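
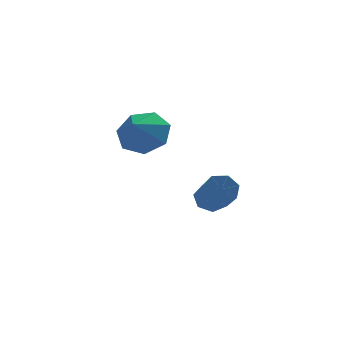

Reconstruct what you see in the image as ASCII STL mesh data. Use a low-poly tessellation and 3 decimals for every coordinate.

solid 
facet normal 0.383 0.706 -0.596
outer loop
vertex -1.255 3.576 -2.265
vertex -2.091 3.734 -2.615
vertex -1.689 4.13 -1.888
endloop
endfacet
facet normal 0.362 -0.313 0.878
outer loop
vertex -1.255 3.576 -2.265
vertex -1.689 4.13 -1.888
vertex -2.509 2.966 -1.965
endloop
endfacet
facet normal 0.383 0.705 -0.596
outer loop
vertex -1.689 4.13 -1.888
vertex -2.091 3.734 -2.615
vertex -2.426 4.386 -2.059
endloop
endfacet
facet normal -0.200 0.076 0.977
outer loop
vertex -1.689 4.13 -1.888
vertex -2.426 4.386 -2.059
vertex -2.509 2.966 -1.965
endloop
endfacet
facet normal 0.383 0.705 -0.597
outer loop
vertex -2.426 4.386 -2.059
vertex -2.091 3.734 -2.615
vertex -2.911 4.151 -2.648
endloop
endfacet
facet normal -0.786 0.086 0.612
outer loop
vertex -2.426 4.386 -2.059
vertex -2.911 4.151 -2.648
vertex -2.509 2.966 -1.965
endloop
endfacet
facet normal 0.383 0.706 -0.596
outer loop
vertex -2.911 4.151 -2.648
vertex -2.091 3.734 -2.615
vertex -2.778 3.603 -3.212
endloop
endfacet
facet normal -0.955 -0.291 0.057
outer loop
vertex -2.911 4.151 -2.648
vertex -2.778 3.603 -3.212
vertex -2.509 2.966 -1.965
endloop
endfacet
facet normal 0.383 0.705 -0.596
outer loop
vertex -2.778 3.603 -3.212
vertex -2.091 3.734 -2.615
vertex -2.129 3.153 -3.327
endloop
endfacet
facet normal -0.581 -0.769 -0.268
outer loop
vertex -2.778 3.603 -3.212
vertex -2.129 3.153 -3.327
vertex -2.509 2.966 -1.965
endloop
endfacet
facet normal 0.384 0.705 -0.596
outer loop
vertex -2.129 3.153 -3.327
vertex -2.091 3.734 -2.615
vertex -1.451 3.141 -2.905
endloop
endfacet
facet normal 0.057 -0.991 -0.120
outer loop
vertex -2.129 3.153 -3.327
vertex -1.451 3.141 -2.905
vertex -2.509 2.966 -1.965
endloop
endfacet
facet normal 0.383 0.705 -0.597
outer loop
vertex -1.451 3.141 -2.905
vertex -2.091 3.734 -2.615
vertex -1.255 3.576 -2.265
endloop
endfacet
facet normal 0.477 -0.788 0.390
outer loop
vertex -1.451 3.141 -2.905
vertex -1.255 3.576 -2.265
vertex -2.509 2.966 -1.965
endloop
endfacet
facet normal -0.033 0.846 -0.533
outer loop
vertex 0.258 1.141 -4.375
vertex -0.3 1.062 -4.466
vertex -0.045 1.341 -4.039
endloop
endfacet
facet normal 0.790 0.350 0.504
outer loop
vertex 0.258 1.141 -4.375
vertex -0.045 1.341 -4.039
vertex 0.317 -0.363 -3.424
endloop
endfacet
facet normal 0.790 0.350 0.503
outer loop
vertex 0.317 -0.363 -3.424
vertex -0.045 1.341 -4.039
vertex 0.014 -0.162 -3.088
endloop
endfacet
facet normal 0.033 -0.844 0.535
outer loop
vertex 0.317 -0.363 -3.424
vertex 0.014 -0.162 -3.088
vertex -0.24 -0.442 -3.514
endloop
endfacet
facet normal -0.033 0.846 -0.533
outer loop
vertex -0.045 1.341 -4.039
vertex -0.3 1.062 -4.466
vertex -0.539 1.331 -4.024
endloop
endfacet
facet normal 0.015 0.535 0.845
outer loop
vertex -0.045 1.341 -4.039
vertex -0.539 1.331 -4.024
vertex 0.014 -0.162 -3.088
endloop
endfacet
facet normal 0.015 0.535 0.845
outer loop
vertex 0.014 -0.162 -3.088
vertex -0.539 1.331 -4.024
vertex -0.48 -0.172 -3.073
endloop
endfacet
facet normal 0.033 -0.844 0.535
outer loop
vertex 0.014 -0.162 -3.088
vertex -0.48 -0.172 -3.073
vertex -0.24 -0.442 -3.514
endloop
endfacet
facet normal -0.034 0.846 -0.533
outer loop
vertex -0.539 1.331 -4.024
vertex -0.3 1.062 -4.466
vertex -0.853 1.118 -4.342
endloop
endfacet
facet normal -0.772 0.318 0.550
outer loop
vertex -0.539 1.331 -4.024
vertex -0.853 1.118 -4.342
vertex -0.48 -0.172 -3.073
endloop
endfacet
facet normal -0.772 0.318 0.550
outer loop
vertex -0.48 -0.172 -3.073
vertex -0.853 1.118 -4.342
vertex -0.794 -0.385 -3.39
endloop
endfacet
facet normal 0.033 -0.844 0.535
outer loop
vertex -0.48 -0.172 -3.073
vertex -0.794 -0.385 -3.39
vertex -0.24 -0.442 -3.514
endloop
endfacet
facet normal -0.034 0.845 -0.534
outer loop
vertex -0.853 1.118 -4.342
vertex -0.3 1.062 -4.466
vertex -0.75 0.863 -4.752
endloop
endfacet
facet normal -0.977 -0.139 -0.159
outer loop
vertex -0.853 1.118 -4.342
vertex -0.75 0.863 -4.752
vertex -0.794 -0.385 -3.39
endloop
endfacet
facet normal -0.978 -0.139 -0.159
outer loop
vertex -0.794 -0.385 -3.39
vertex -0.75 0.863 -4.752
vertex -0.691 -0.641 -3.801
endloop
endfacet
facet normal 0.033 -0.845 0.534
outer loop
vertex -0.794 -0.385 -3.39
vertex -0.691 -0.641 -3.801
vertex -0.24 -0.442 -3.514
endloop
endfacet
facet normal -0.033 0.844 -0.535
outer loop
vertex -0.75 0.863 -4.752
vertex -0.3 1.062 -4.466
vertex -0.308 0.757 -4.947
endloop
endfacet
facet normal -0.448 -0.490 -0.748
outer loop
vertex -0.75 0.863 -4.752
vertex -0.308 0.757 -4.947
vertex -0.691 -0.641 -3.801
endloop
endfacet
facet normal -0.448 -0.490 -0.748
outer loop
vertex -0.691 -0.641 -3.801
vertex -0.308 0.757 -4.947
vertex -0.249 -0.747 -3.996
endloop
endfacet
facet normal 0.033 -0.845 0.534
outer loop
vertex -0.691 -0.641 -3.801
vertex -0.249 -0.747 -3.996
vertex -0.24 -0.442 -3.514
endloop
endfacet
facet normal -0.033 0.844 -0.535
outer loop
vertex -0.308 0.757 -4.947
vertex -0.3 1.062 -4.466
vertex 0.14 0.881 -4.779
endloop
endfacet
facet normal 0.421 -0.473 -0.774
outer loop
vertex -0.308 0.757 -4.947
vertex 0.14 0.881 -4.779
vertex -0.249 -0.747 -3.996
endloop
endfacet
facet normal 0.420 -0.473 -0.774
outer loop
vertex -0.249 -0.747 -3.996
vertex 0.14 0.881 -4.779
vertex 0.2 -0.623 -3.828
endloop
endfacet
facet normal 0.034 -0.845 0.534
outer loop
vertex -0.249 -0.747 -3.996
vertex 0.2 -0.623 -3.828
vertex -0.24 -0.442 -3.514
endloop
endfacet
facet normal -0.032 0.845 -0.534
outer loop
vertex 0.14 0.881 -4.779
vertex -0.3 1.062 -4.466
vertex 0.258 1.141 -4.375
endloop
endfacet
facet normal 0.971 -0.100 -0.219
outer loop
vertex 0.14 0.881 -4.779
vertex 0.258 1.141 -4.375
vertex 0.2 -0.623 -3.828
endloop
endfacet
facet normal 0.971 -0.099 -0.217
outer loop
vertex 0.2 -0.623 -3.828
vertex 0.258 1.141 -4.375
vertex 0.317 -0.363 -3.424
endloop
endfacet
facet normal 0.034 -0.845 0.534
outer loop
vertex 0.2 -0.623 -3.828
vertex 0.317 -0.363 -3.424
vertex -0.24 -0.442 -3.514
endloop
endfacet

endsolid


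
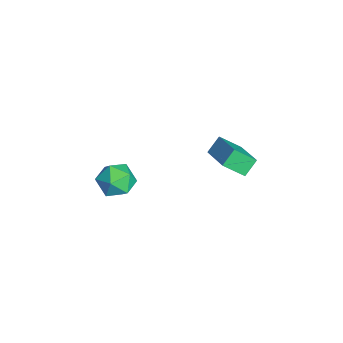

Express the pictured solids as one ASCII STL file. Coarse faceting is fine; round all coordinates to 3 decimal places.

solid 
facet normal -0.239 0.384 0.892
outer loop
vertex -1.13 -2.906 0.951
vertex -0.649 -3.689 1.417
vertex -0.13 -2.829 1.186
endloop
endfacet
facet normal -0.165 0.899 0.405
outer loop
vertex -1.13 -2.906 0.951
vertex -0.13 -2.829 1.186
vertex -0.474 -2.483 0.279
endloop
endfacet
facet normal -0.625 0.771 -0.125
outer loop
vertex -1.13 -2.906 0.951
vertex -0.474 -2.483 0.279
vertex -1.205 -3.129 -0.052
endloop
endfacet
facet normal -0.984 0.175 0.035
outer loop
vertex -1.13 -2.906 0.951
vertex -1.205 -3.129 -0.052
vertex -1.313 -3.875 0.651
endloop
endfacet
facet normal -0.746 -0.064 0.663
outer loop
vertex -1.13 -2.906 0.951
vertex -1.313 -3.875 0.651
vertex -0.649 -3.689 1.417
endloop
endfacet
facet normal 0.496 0.857 0.139
outer loop
vertex -0.474 -2.483 0.279
vertex -0.13 -2.829 1.186
vertex 0.413 -3.005 0.329
endloop
endfacet
facet normal 0.375 0.022 0.927
outer loop
vertex -0.13 -2.829 1.186
vertex -0.649 -3.689 1.417
vertex 0.305 -3.751 1.032
endloop
endfacet
facet normal -0.445 -0.702 0.556
outer loop
vertex -0.649 -3.689 1.417
vertex -1.313 -3.875 0.651
vertex -0.426 -4.397 0.701
endloop
endfacet
facet normal -0.830 -0.314 -0.461
outer loop
vertex -1.313 -3.875 0.651
vertex -1.205 -3.129 -0.052
vertex -0.77 -4.051 -0.206
endloop
endfacet
facet normal -0.248 0.649 -0.719
outer loop
vertex -1.205 -3.129 -0.052
vertex -0.474 -2.483 0.279
vertex -0.251 -3.191 -0.437
endloop
endfacet
facet normal 0.984 -0.175 -0.035
outer loop
vertex 0.23 -3.974 0.029
vertex 0.413 -3.005 0.329
vertex 0.305 -3.751 1.032
endloop
endfacet
facet normal 0.625 -0.771 0.125
outer loop
vertex 0.23 -3.974 0.029
vertex 0.305 -3.751 1.032
vertex -0.426 -4.397 0.701
endloop
endfacet
facet normal 0.165 -0.899 -0.405
outer loop
vertex 0.23 -3.974 0.029
vertex -0.426 -4.397 0.701
vertex -0.77 -4.051 -0.206
endloop
endfacet
facet normal 0.239 -0.384 -0.892
outer loop
vertex 0.23 -3.974 0.029
vertex -0.77 -4.051 -0.206
vertex -0.251 -3.191 -0.437
endloop
endfacet
facet normal 0.746 0.064 -0.663
outer loop
vertex 0.23 -3.974 0.029
vertex -0.251 -3.191 -0.437
vertex 0.413 -3.005 0.329
endloop
endfacet
facet normal 0.830 0.314 0.461
outer loop
vertex 0.305 -3.751 1.032
vertex 0.413 -3.005 0.329
vertex -0.13 -2.829 1.186
endloop
endfacet
facet normal 0.248 -0.649 0.719
outer loop
vertex -0.426 -4.397 0.701
vertex 0.305 -3.751 1.032
vertex -0.649 -3.689 1.417
endloop
endfacet
facet normal -0.496 -0.857 -0.139
outer loop
vertex -0.77 -4.051 -0.206
vertex -0.426 -4.397 0.701
vertex -1.313 -3.875 0.651
endloop
endfacet
facet normal -0.375 -0.022 -0.927
outer loop
vertex -0.251 -3.191 -0.437
vertex -0.77 -4.051 -0.206
vertex -1.205 -3.129 -0.052
endloop
endfacet
facet normal 0.445 0.702 -0.556
outer loop
vertex 0.413 -3.005 0.329
vertex -0.251 -3.191 -0.437
vertex -0.474 -2.483 0.279
endloop
endfacet
facet normal -0.434 0.590 0.680
outer loop
vertex -4.79 1.925 -1.21
vertex -2.872 2.366 -0.368
vertex -4.664 2.994 -2.057
endloop
endfacet
facet normal -0.896 -0.206 -0.393
outer loop
vertex -4.208 2.374 -2.772
vertex -4.79 1.925 -1.21
vertex -4.664 2.994 -2.057
endloop
endfacet
facet normal -0.434 0.591 0.680
outer loop
vertex -4.664 2.994 -2.057
vertex -2.872 2.366 -0.368
vertex -2.746 3.435 -1.216
endloop
endfacet
facet normal 0.092 0.781 -0.618
outer loop
vertex -2.746 3.435 -1.216
vertex -4.208 2.374 -2.772
vertex -4.664 2.994 -2.057
endloop
endfacet
facet normal -0.092 -0.781 0.618
outer loop
vertex -4.79 1.925 -1.21
vertex -2.416 1.746 -1.083
vertex -2.872 2.366 -0.368
endloop
endfacet
facet normal -0.896 -0.206 -0.393
outer loop
vertex -4.334 1.305 -1.924
vertex -4.79 1.925 -1.21
vertex -4.208 2.374 -2.772
endloop
endfacet
facet normal -0.092 -0.780 0.619
outer loop
vertex -4.334 1.305 -1.924
vertex -2.416 1.746 -1.083
vertex -4.79 1.925 -1.21
endloop
endfacet
facet normal 0.896 0.206 0.393
outer loop
vertex -2.872 2.366 -0.368
vertex -2.416 1.746 -1.083
vertex -2.746 3.435 -1.216
endloop
endfacet
facet normal 0.092 0.780 -0.619
outer loop
vertex -2.29 2.815 -1.93
vertex -4.208 2.374 -2.772
vertex -2.746 3.435 -1.216
endloop
endfacet
facet normal 0.896 0.206 0.393
outer loop
vertex -2.746 3.435 -1.216
vertex -2.416 1.746 -1.083
vertex -2.29 2.815 -1.93
endloop
endfacet
facet normal 0.434 -0.591 -0.680
outer loop
vertex -2.29 2.815 -1.93
vertex -4.334 1.305 -1.924
vertex -4.208 2.374 -2.772
endloop
endfacet
facet normal 0.434 -0.590 -0.680
outer loop
vertex -2.416 1.746 -1.083
vertex -4.334 1.305 -1.924
vertex -2.29 2.815 -1.93
endloop
endfacet

endsolid


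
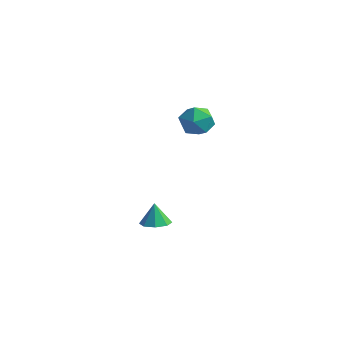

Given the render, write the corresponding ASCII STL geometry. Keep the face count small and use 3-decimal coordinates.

solid 
facet normal 0.168 -0.105 -0.980
outer loop
vertex 2.303 -0.535 -4.337
vertex 1.357 -0.529 -4.5
vertex 2.042 0.142 -4.454
endloop
endfacet
facet normal 0.708 0.376 0.598
outer loop
vertex 2.303 -0.535 -4.337
vertex 2.042 0.142 -4.454
vertex 1.103 -0.371 -3.02
endloop
endfacet
facet normal 0.168 -0.105 -0.980
outer loop
vertex 2.042 0.142 -4.454
vertex 1.357 -0.529 -4.5
vertex 1.38 0.426 -4.598
endloop
endfacet
facet normal 0.259 0.843 0.471
outer loop
vertex 2.042 0.142 -4.454
vertex 1.38 0.426 -4.598
vertex 1.103 -0.371 -3.02
endloop
endfacet
facet normal 0.169 -0.105 -0.980
outer loop
vertex 1.38 0.426 -4.598
vertex 1.357 -0.529 -4.5
vertex 0.704 0.15 -4.685
endloop
endfacet
facet normal -0.392 0.847 0.359
outer loop
vertex 1.38 0.426 -4.598
vertex 0.704 0.15 -4.685
vertex 1.103 -0.371 -3.02
endloop
endfacet
facet normal 0.168 -0.105 -0.980
outer loop
vertex 0.704 0.15 -4.685
vertex 1.357 -0.529 -4.5
vertex 0.411 -0.523 -4.663
endloop
endfacet
facet normal -0.862 0.386 0.327
outer loop
vertex 0.704 0.15 -4.685
vertex 0.411 -0.523 -4.663
vertex 1.103 -0.371 -3.02
endloop
endfacet
facet normal 0.168 -0.105 -0.980
outer loop
vertex 0.411 -0.523 -4.663
vertex 1.357 -0.529 -4.5
vertex 0.672 -1.2 -4.546
endloop
endfacet
facet normal -0.878 -0.270 0.395
outer loop
vertex 0.411 -0.523 -4.663
vertex 0.672 -1.2 -4.546
vertex 1.103 -0.371 -3.02
endloop
endfacet
facet normal 0.168 -0.104 -0.980
outer loop
vertex 0.672 -1.2 -4.546
vertex 1.357 -0.529 -4.5
vertex 1.335 -1.484 -4.402
endloop
endfacet
facet normal -0.429 -0.737 0.522
outer loop
vertex 0.672 -1.2 -4.546
vertex 1.335 -1.484 -4.402
vertex 1.103 -0.371 -3.02
endloop
endfacet
facet normal 0.169 -0.104 -0.980
outer loop
vertex 1.335 -1.484 -4.402
vertex 1.357 -0.529 -4.5
vertex 2.01 -1.208 -4.315
endloop
endfacet
facet normal 0.221 -0.741 0.634
outer loop
vertex 1.335 -1.484 -4.402
vertex 2.01 -1.208 -4.315
vertex 1.103 -0.371 -3.02
endloop
endfacet
facet normal 0.168 -0.105 -0.980
outer loop
vertex 2.01 -1.208 -4.315
vertex 1.357 -0.529 -4.5
vertex 2.303 -0.535 -4.337
endloop
endfacet
facet normal 0.692 -0.280 0.665
outer loop
vertex 2.01 -1.208 -4.315
vertex 2.303 -0.535 -4.337
vertex 1.103 -0.371 -3.02
endloop
endfacet
facet normal -0.391 0.383 0.837
outer loop
vertex 2.883 2.196 4.462
vertex 1.928 1.501 4.334
vertex 2.867 1.113 4.95
endloop
endfacet
facet normal 0.322 0.385 0.865
outer loop
vertex 2.883 2.196 4.462
vertex 2.867 1.113 4.95
vertex 3.849 1.507 4.409
endloop
endfacet
facet normal 0.563 0.766 0.311
outer loop
vertex 2.883 2.196 4.462
vertex 3.849 1.507 4.409
vertex 3.516 2.138 3.459
endloop
endfacet
facet normal -0.000 0.998 -0.058
outer loop
vertex 2.883 2.196 4.462
vertex 3.516 2.138 3.459
vertex 2.329 2.135 3.413
endloop
endfacet
facet normal -0.590 0.762 0.267
outer loop
vertex 2.883 2.196 4.462
vertex 2.329 2.135 3.413
vertex 1.928 1.501 4.334
endloop
endfacet
facet normal 0.548 -0.288 0.785
outer loop
vertex 3.849 1.507 4.409
vertex 2.867 1.113 4.95
vertex 3.491 0.385 4.247
endloop
endfacet
facet normal -0.606 -0.292 0.740
outer loop
vertex 2.867 1.113 4.95
vertex 1.928 1.501 4.334
vertex 2.304 0.382 4.201
endloop
endfacet
facet normal -0.929 0.323 -0.182
outer loop
vertex 1.928 1.501 4.334
vertex 2.329 2.135 3.413
vertex 1.971 1.013 3.251
endloop
endfacet
facet normal 0.026 0.706 -0.708
outer loop
vertex 2.329 2.135 3.413
vertex 3.516 2.138 3.459
vertex 2.953 1.407 2.71
endloop
endfacet
facet normal 0.938 0.328 -0.111
outer loop
vertex 3.516 2.138 3.459
vertex 3.849 1.507 4.409
vertex 3.892 1.019 3.326
endloop
endfacet
facet normal 0.000 -0.998 0.058
outer loop
vertex 2.937 0.324 3.198
vertex 3.491 0.385 4.247
vertex 2.304 0.382 4.201
endloop
endfacet
facet normal -0.563 -0.766 -0.311
outer loop
vertex 2.937 0.324 3.198
vertex 2.304 0.382 4.201
vertex 1.971 1.013 3.251
endloop
endfacet
facet normal -0.322 -0.385 -0.865
outer loop
vertex 2.937 0.324 3.198
vertex 1.971 1.013 3.251
vertex 2.953 1.407 2.71
endloop
endfacet
facet normal 0.391 -0.383 -0.837
outer loop
vertex 2.937 0.324 3.198
vertex 2.953 1.407 2.71
vertex 3.892 1.019 3.326
endloop
endfacet
facet normal 0.590 -0.762 -0.267
outer loop
vertex 2.937 0.324 3.198
vertex 3.892 1.019 3.326
vertex 3.491 0.385 4.247
endloop
endfacet
facet normal -0.026 -0.706 0.708
outer loop
vertex 2.304 0.382 4.201
vertex 3.491 0.385 4.247
vertex 2.867 1.113 4.95
endloop
endfacet
facet normal -0.938 -0.328 0.111
outer loop
vertex 1.971 1.013 3.251
vertex 2.304 0.382 4.201
vertex 1.928 1.501 4.334
endloop
endfacet
facet normal -0.548 0.288 -0.785
outer loop
vertex 2.953 1.407 2.71
vertex 1.971 1.013 3.251
vertex 2.329 2.135 3.413
endloop
endfacet
facet normal 0.606 0.292 -0.740
outer loop
vertex 3.892 1.019 3.326
vertex 2.953 1.407 2.71
vertex 3.516 2.138 3.459
endloop
endfacet
facet normal 0.929 -0.323 0.182
outer loop
vertex 3.491 0.385 4.247
vertex 3.892 1.019 3.326
vertex 3.849 1.507 4.409
endloop
endfacet

endsolid


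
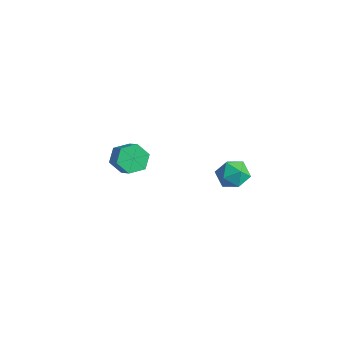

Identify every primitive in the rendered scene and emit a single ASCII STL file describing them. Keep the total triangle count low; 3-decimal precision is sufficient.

solid 
facet normal -0.752 0.225 -0.620
outer loop
vertex -1.924 1.986 -3.857
vertex -2.202 2.45 -3.352
vertex -1.716 2.696 -3.852
endloop
endfacet
facet normal 0.597 -0.169 -0.784
outer loop
vertex -1.924 1.986 -3.857
vertex -1.716 2.696 -3.852
vertex -1.119 1.747 -3.193
endloop
endfacet
facet normal 0.597 -0.169 -0.784
outer loop
vertex -1.119 1.747 -3.193
vertex -1.716 2.696 -3.852
vertex -0.912 2.457 -3.189
endloop
endfacet
facet normal 0.752 -0.223 0.620
outer loop
vertex -1.119 1.747 -3.193
vertex -0.912 2.457 -3.189
vertex -1.398 2.21 -2.688
endloop
endfacet
facet normal -0.752 0.223 -0.621
outer loop
vertex -1.716 2.696 -3.852
vertex -2.202 2.45 -3.352
vertex -1.995 3.16 -3.347
endloop
endfacet
facet normal 0.541 0.747 -0.387
outer loop
vertex -1.716 2.696 -3.852
vertex -1.995 3.16 -3.347
vertex -0.912 2.457 -3.189
endloop
endfacet
facet normal 0.541 0.746 -0.388
outer loop
vertex -0.912 2.457 -3.189
vertex -1.995 3.16 -3.347
vertex -1.19 2.921 -2.684
endloop
endfacet
facet normal 0.752 -0.224 0.620
outer loop
vertex -0.912 2.457 -3.189
vertex -1.19 2.921 -2.684
vertex -1.398 2.21 -2.688
endloop
endfacet
facet normal -0.752 0.224 -0.620
outer loop
vertex -1.995 3.16 -3.347
vertex -2.202 2.45 -3.352
vertex -2.481 2.913 -2.847
endloop
endfacet
facet normal -0.056 0.916 0.398
outer loop
vertex -1.995 3.16 -3.347
vertex -2.481 2.913 -2.847
vertex -1.19 2.921 -2.684
endloop
endfacet
facet normal -0.056 0.916 0.397
outer loop
vertex -1.19 2.921 -2.684
vertex -2.481 2.913 -2.847
vertex -1.676 2.674 -2.183
endloop
endfacet
facet normal 0.752 -0.224 0.620
outer loop
vertex -1.19 2.921 -2.684
vertex -1.676 2.674 -2.183
vertex -1.398 2.21 -2.688
endloop
endfacet
facet normal -0.752 0.223 -0.620
outer loop
vertex -2.481 2.913 -2.847
vertex -2.202 2.45 -3.352
vertex -2.688 2.203 -2.851
endloop
endfacet
facet normal -0.597 0.170 0.784
outer loop
vertex -2.481 2.913 -2.847
vertex -2.688 2.203 -2.851
vertex -1.676 2.674 -2.183
endloop
endfacet
facet normal -0.597 0.169 0.784
outer loop
vertex -1.676 2.674 -2.183
vertex -2.688 2.203 -2.851
vertex -1.884 1.964 -2.188
endloop
endfacet
facet normal 0.752 -0.225 0.620
outer loop
vertex -1.676 2.674 -2.183
vertex -1.884 1.964 -2.188
vertex -1.398 2.21 -2.688
endloop
endfacet
facet normal -0.752 0.224 -0.620
outer loop
vertex -2.688 2.203 -2.851
vertex -2.202 2.45 -3.352
vertex -2.41 1.739 -3.356
endloop
endfacet
facet normal -0.541 -0.746 0.388
outer loop
vertex -2.688 2.203 -2.851
vertex -2.41 1.739 -3.356
vertex -1.884 1.964 -2.188
endloop
endfacet
facet normal -0.541 -0.747 0.387
outer loop
vertex -1.884 1.964 -2.188
vertex -2.41 1.739 -3.356
vertex -1.605 1.5 -2.693
endloop
endfacet
facet normal 0.752 -0.223 0.621
outer loop
vertex -1.884 1.964 -2.188
vertex -1.605 1.5 -2.693
vertex -1.398 2.21 -2.688
endloop
endfacet
facet normal -0.752 0.224 -0.620
outer loop
vertex -2.41 1.739 -3.356
vertex -2.202 2.45 -3.352
vertex -1.924 1.986 -3.857
endloop
endfacet
facet normal 0.056 -0.916 -0.398
outer loop
vertex -2.41 1.739 -3.356
vertex -1.924 1.986 -3.857
vertex -1.605 1.5 -2.693
endloop
endfacet
facet normal 0.056 -0.916 -0.398
outer loop
vertex -1.605 1.5 -2.693
vertex -1.924 1.986 -3.857
vertex -1.119 1.747 -3.193
endloop
endfacet
facet normal 0.752 -0.224 0.620
outer loop
vertex -1.605 1.5 -2.693
vertex -1.119 1.747 -3.193
vertex -1.398 2.21 -2.688
endloop
endfacet
facet normal 0.151 0.221 0.963
outer loop
vertex 3.47 3.837 -0.462
vertex 3.233 3.145 -0.266
vertex 3.966 3.268 -0.409
endloop
endfacet
facet normal 0.606 0.579 0.546
outer loop
vertex 3.47 3.837 -0.462
vertex 3.966 3.268 -0.409
vertex 4.014 3.759 -0.983
endloop
endfacet
facet normal 0.223 0.971 0.088
outer loop
vertex 3.47 3.837 -0.462
vertex 4.014 3.759 -0.983
vertex 3.31 3.94 -1.195
endloop
endfacet
facet normal -0.467 0.856 0.222
outer loop
vertex 3.47 3.837 -0.462
vertex 3.31 3.94 -1.195
vertex 2.827 3.561 -0.751
endloop
endfacet
facet normal -0.512 0.392 0.765
outer loop
vertex 3.47 3.837 -0.462
vertex 2.827 3.561 -0.751
vertex 3.233 3.145 -0.266
endloop
endfacet
facet normal 0.980 0.102 0.169
outer loop
vertex 4.014 3.759 -0.983
vertex 3.966 3.268 -0.409
vertex 4.113 3.019 -1.109
endloop
endfacet
facet normal 0.245 -0.475 0.845
outer loop
vertex 3.966 3.268 -0.409
vertex 3.233 3.145 -0.266
vertex 3.63 2.64 -0.665
endloop
endfacet
facet normal -0.829 -0.200 0.522
outer loop
vertex 3.233 3.145 -0.266
vertex 2.827 3.561 -0.751
vertex 2.926 2.821 -0.877
endloop
endfacet
facet normal -0.757 0.549 -0.354
outer loop
vertex 2.827 3.561 -0.751
vertex 3.31 3.94 -1.195
vertex 2.974 3.312 -1.451
endloop
endfacet
facet normal 0.362 0.736 -0.572
outer loop
vertex 3.31 3.94 -1.195
vertex 4.014 3.759 -0.983
vertex 3.707 3.435 -1.594
endloop
endfacet
facet normal 0.467 -0.856 -0.222
outer loop
vertex 3.47 2.743 -1.398
vertex 4.113 3.019 -1.109
vertex 3.63 2.64 -0.665
endloop
endfacet
facet normal -0.223 -0.971 -0.088
outer loop
vertex 3.47 2.743 -1.398
vertex 3.63 2.64 -0.665
vertex 2.926 2.821 -0.877
endloop
endfacet
facet normal -0.606 -0.579 -0.546
outer loop
vertex 3.47 2.743 -1.398
vertex 2.926 2.821 -0.877
vertex 2.974 3.312 -1.451
endloop
endfacet
facet normal -0.151 -0.221 -0.963
outer loop
vertex 3.47 2.743 -1.398
vertex 2.974 3.312 -1.451
vertex 3.707 3.435 -1.594
endloop
endfacet
facet normal 0.512 -0.392 -0.765
outer loop
vertex 3.47 2.743 -1.398
vertex 3.707 3.435 -1.594
vertex 4.113 3.019 -1.109
endloop
endfacet
facet normal 0.757 -0.549 0.354
outer loop
vertex 3.63 2.64 -0.665
vertex 4.113 3.019 -1.109
vertex 3.966 3.268 -0.409
endloop
endfacet
facet normal -0.362 -0.736 0.572
outer loop
vertex 2.926 2.821 -0.877
vertex 3.63 2.64 -0.665
vertex 3.233 3.145 -0.266
endloop
endfacet
facet normal -0.980 -0.102 -0.169
outer loop
vertex 2.974 3.312 -1.451
vertex 2.926 2.821 -0.877
vertex 2.827 3.561 -0.751
endloop
endfacet
facet normal -0.245 0.475 -0.845
outer loop
vertex 3.707 3.435 -1.594
vertex 2.974 3.312 -1.451
vertex 3.31 3.94 -1.195
endloop
endfacet
facet normal 0.829 0.200 -0.522
outer loop
vertex 4.113 3.019 -1.109
vertex 3.707 3.435 -1.594
vertex 4.014 3.759 -0.983
endloop
endfacet

endsolid


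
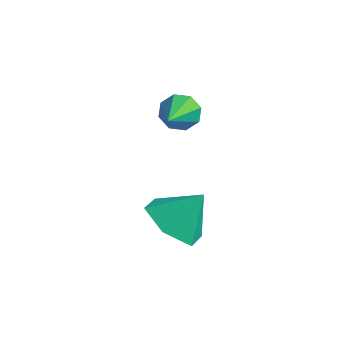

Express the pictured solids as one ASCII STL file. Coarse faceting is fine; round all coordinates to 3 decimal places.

solid 
facet normal -0.403 -0.513 -0.757
outer loop
vertex 3.425 -3.515 -0.918
vertex 2.838 -3.961 -0.303
vertex 2.566 -3.138 -0.716
endloop
endfacet
facet normal 0.381 0.920 -0.095
outer loop
vertex 3.425 -3.515 -0.918
vertex 2.566 -3.138 -0.716
vertex 3.342 -3.319 0.643
endloop
endfacet
facet normal -0.403 -0.513 -0.758
outer loop
vertex 2.566 -3.138 -0.716
vertex 2.838 -3.961 -0.303
vertex 1.979 -3.584 -0.102
endloop
endfacet
facet normal -0.344 0.885 0.314
outer loop
vertex 2.566 -3.138 -0.716
vertex 1.979 -3.584 -0.102
vertex 3.342 -3.319 0.643
endloop
endfacet
facet normal -0.403 -0.514 -0.757
outer loop
vertex 1.979 -3.584 -0.102
vertex 2.838 -3.961 -0.303
vertex 2.251 -4.406 0.311
endloop
endfacet
facet normal -0.501 0.250 0.828
outer loop
vertex 1.979 -3.584 -0.102
vertex 2.251 -4.406 0.311
vertex 3.342 -3.319 0.643
endloop
endfacet
facet normal -0.404 -0.513 -0.758
outer loop
vertex 2.251 -4.406 0.311
vertex 2.838 -3.961 -0.303
vertex 3.11 -4.784 0.109
endloop
endfacet
facet normal 0.065 -0.351 0.934
outer loop
vertex 2.251 -4.406 0.311
vertex 3.11 -4.784 0.109
vertex 3.342 -3.319 0.643
endloop
endfacet
facet normal -0.403 -0.513 -0.758
outer loop
vertex 3.11 -4.784 0.109
vertex 2.838 -3.961 -0.303
vertex 3.697 -4.338 -0.505
endloop
endfacet
facet normal 0.790 -0.317 0.525
outer loop
vertex 3.11 -4.784 0.109
vertex 3.697 -4.338 -0.505
vertex 3.342 -3.319 0.643
endloop
endfacet
facet normal -0.403 -0.513 -0.757
outer loop
vertex 3.697 -4.338 -0.505
vertex 2.838 -3.961 -0.303
vertex 3.425 -3.515 -0.918
endloop
endfacet
facet normal 0.948 0.318 0.010
outer loop
vertex 3.697 -4.338 -0.505
vertex 3.425 -3.515 -0.918
vertex 3.342 -3.319 0.643
endloop
endfacet
facet normal -0.353 0.771 -0.530
outer loop
vertex 1.192 -0.403 1.027
vertex 0.725 -0.748 0.836
vertex 0.822 -0.377 1.311
endloop
endfacet
facet normal 0.578 0.389 0.717
outer loop
vertex 1.192 -0.403 1.027
vertex 0.822 -0.377 1.311
vertex 1.395 -2.212 1.844
endloop
endfacet
facet normal -0.350 0.772 -0.531
outer loop
vertex 0.822 -0.377 1.311
vertex 0.725 -0.748 0.836
vertex 0.396 -0.567 1.316
endloop
endfacet
facet normal -0.100 0.249 0.963
outer loop
vertex 0.822 -0.377 1.311
vertex 0.396 -0.567 1.316
vertex 1.395 -2.212 1.844
endloop
endfacet
facet normal -0.353 0.770 -0.532
outer loop
vertex 0.396 -0.567 1.316
vertex 0.725 -0.748 0.836
vertex 0.163 -0.864 1.041
endloop
endfacet
facet normal -0.658 -0.164 0.735
outer loop
vertex 0.396 -0.567 1.316
vertex 0.163 -0.864 1.041
vertex 1.395 -2.212 1.844
endloop
endfacet
facet normal -0.352 0.772 -0.530
outer loop
vertex 0.163 -0.864 1.041
vertex 0.725 -0.748 0.836
vertex 0.259 -1.092 0.645
endloop
endfacet
facet normal -0.775 -0.611 0.164
outer loop
vertex 0.163 -0.864 1.041
vertex 0.259 -1.092 0.645
vertex 1.395 -2.212 1.844
endloop
endfacet
facet normal -0.352 0.771 -0.530
outer loop
vertex 0.259 -1.092 0.645
vertex 0.725 -0.748 0.836
vertex 0.629 -1.118 0.361
endloop
endfacet
facet normal -0.377 -0.828 -0.416
outer loop
vertex 0.259 -1.092 0.645
vertex 0.629 -1.118 0.361
vertex 1.395 -2.212 1.844
endloop
endfacet
facet normal -0.352 0.772 -0.530
outer loop
vertex 0.629 -1.118 0.361
vertex 0.725 -0.748 0.836
vertex 1.055 -0.928 0.355
endloop
endfacet
facet normal 0.298 -0.688 -0.662
outer loop
vertex 0.629 -1.118 0.361
vertex 1.055 -0.928 0.355
vertex 1.395 -2.212 1.844
endloop
endfacet
facet normal -0.352 0.771 -0.530
outer loop
vertex 1.055 -0.928 0.355
vertex 0.725 -0.748 0.836
vertex 1.288 -0.632 0.631
endloop
endfacet
facet normal 0.859 -0.274 -0.432
outer loop
vertex 1.055 -0.928 0.355
vertex 1.288 -0.632 0.631
vertex 1.395 -2.212 1.844
endloop
endfacet
facet normal -0.352 0.771 -0.531
outer loop
vertex 1.288 -0.632 0.631
vertex 0.725 -0.748 0.836
vertex 1.192 -0.403 1.027
endloop
endfacet
facet normal 0.976 0.171 0.137
outer loop
vertex 1.288 -0.632 0.631
vertex 1.192 -0.403 1.027
vertex 1.395 -2.212 1.844
endloop
endfacet

endsolid


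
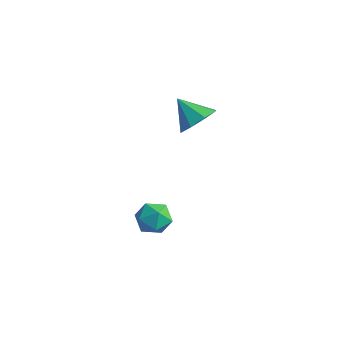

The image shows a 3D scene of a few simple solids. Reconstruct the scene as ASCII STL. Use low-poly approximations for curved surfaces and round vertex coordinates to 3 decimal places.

solid 
facet normal -0.501 0.590 0.633
outer loop
vertex -1.327 2.318 -2.107
vertex -1.137 1.799 -1.473
vertex -0.623 2.438 -1.662
endloop
endfacet
facet normal -0.225 0.970 0.095
outer loop
vertex -1.327 2.318 -2.107
vertex -0.623 2.438 -1.662
vertex -0.611 2.523 -2.499
endloop
endfacet
facet normal -0.485 0.707 -0.515
outer loop
vertex -1.327 2.318 -2.107
vertex -0.611 2.523 -2.499
vertex -1.117 1.937 -2.827
endloop
endfacet
facet normal -0.920 0.165 -0.355
outer loop
vertex -1.327 2.318 -2.107
vertex -1.117 1.937 -2.827
vertex -1.442 1.489 -2.193
endloop
endfacet
facet normal -0.931 0.092 0.354
outer loop
vertex -1.327 2.318 -2.107
vertex -1.442 1.489 -2.193
vertex -1.137 1.799 -1.473
endloop
endfacet
facet normal 0.481 0.872 0.095
outer loop
vertex -0.611 2.523 -2.499
vertex -0.623 2.438 -1.662
vertex 0.022 2.131 -2.107
endloop
endfacet
facet normal 0.036 0.257 0.966
outer loop
vertex -0.623 2.438 -1.662
vertex -1.137 1.799 -1.473
vertex -0.303 1.683 -1.473
endloop
endfacet
facet normal -0.659 -0.548 0.515
outer loop
vertex -1.137 1.799 -1.473
vertex -1.442 1.489 -2.193
vertex -0.809 1.097 -1.801
endloop
endfacet
facet normal -0.642 -0.431 -0.634
outer loop
vertex -1.442 1.489 -2.193
vertex -1.117 1.937 -2.827
vertex -0.797 1.182 -2.638
endloop
endfacet
facet normal 0.062 0.446 -0.893
outer loop
vertex -1.117 1.937 -2.827
vertex -0.611 2.523 -2.499
vertex -0.283 1.821 -2.827
endloop
endfacet
facet normal 0.920 -0.165 0.355
outer loop
vertex -0.093 1.302 -2.193
vertex 0.022 2.131 -2.107
vertex -0.303 1.683 -1.473
endloop
endfacet
facet normal 0.485 -0.707 0.515
outer loop
vertex -0.093 1.302 -2.193
vertex -0.303 1.683 -1.473
vertex -0.809 1.097 -1.801
endloop
endfacet
facet normal 0.225 -0.970 -0.095
outer loop
vertex -0.093 1.302 -2.193
vertex -0.809 1.097 -1.801
vertex -0.797 1.182 -2.638
endloop
endfacet
facet normal 0.501 -0.590 -0.633
outer loop
vertex -0.093 1.302 -2.193
vertex -0.797 1.182 -2.638
vertex -0.283 1.821 -2.827
endloop
endfacet
facet normal 0.931 -0.092 -0.354
outer loop
vertex -0.093 1.302 -2.193
vertex -0.283 1.821 -2.827
vertex 0.022 2.131 -2.107
endloop
endfacet
facet normal 0.642 0.431 0.634
outer loop
vertex -0.303 1.683 -1.473
vertex 0.022 2.131 -2.107
vertex -0.623 2.438 -1.662
endloop
endfacet
facet normal -0.062 -0.446 0.893
outer loop
vertex -0.809 1.097 -1.801
vertex -0.303 1.683 -1.473
vertex -1.137 1.799 -1.473
endloop
endfacet
facet normal -0.481 -0.872 -0.095
outer loop
vertex -0.797 1.182 -2.638
vertex -0.809 1.097 -1.801
vertex -1.442 1.489 -2.193
endloop
endfacet
facet normal -0.036 -0.257 -0.966
outer loop
vertex -0.283 1.821 -2.827
vertex -0.797 1.182 -2.638
vertex -1.117 1.937 -2.827
endloop
endfacet
facet normal 0.659 0.548 -0.515
outer loop
vertex 0.022 2.131 -2.107
vertex -0.283 1.821 -2.827
vertex -0.611 2.523 -2.499
endloop
endfacet
facet normal 0.757 0.070 -0.650
outer loop
vertex 0.281 4.329 3.537
vertex -0.215 3.858 2.908
vertex -0.112 4.756 3.125
endloop
endfacet
facet normal -0.109 0.636 0.764
outer loop
vertex 0.281 4.329 3.537
vertex -0.112 4.756 3.125
vertex -1.245 3.762 3.792
endloop
endfacet
facet normal 0.756 0.070 -0.650
outer loop
vertex -0.112 4.756 3.125
vertex -0.215 3.858 2.908
vertex -0.566 4.656 2.586
endloop
endfacet
facet normal -0.526 0.798 0.295
outer loop
vertex -0.112 4.756 3.125
vertex -0.566 4.656 2.586
vertex -1.245 3.762 3.792
endloop
endfacet
facet normal 0.757 0.071 -0.649
outer loop
vertex -0.566 4.656 2.586
vertex -0.215 3.858 2.908
vertex -0.814 4.089 2.235
endloop
endfacet
facet normal -0.871 0.469 -0.143
outer loop
vertex -0.566 4.656 2.586
vertex -0.814 4.089 2.235
vertex -1.245 3.762 3.792
endloop
endfacet
facet normal 0.757 0.069 -0.650
outer loop
vertex -0.814 4.089 2.235
vertex -0.215 3.858 2.908
vertex -0.712 3.386 2.279
endloop
endfacet
facet normal -0.943 -0.155 -0.294
outer loop
vertex -0.814 4.089 2.235
vertex -0.712 3.386 2.279
vertex -1.245 3.762 3.792
endloop
endfacet
facet normal 0.756 0.070 -0.650
outer loop
vertex -0.712 3.386 2.279
vertex -0.215 3.858 2.908
vertex -0.318 2.959 2.691
endloop
endfacet
facet normal -0.699 -0.712 -0.069
outer loop
vertex -0.712 3.386 2.279
vertex -0.318 2.959 2.691
vertex -1.245 3.762 3.792
endloop
endfacet
facet normal 0.757 0.070 -0.649
outer loop
vertex -0.318 2.959 2.691
vertex -0.215 3.858 2.908
vertex 0.135 3.059 3.23
endloop
endfacet
facet normal -0.282 -0.873 0.399
outer loop
vertex -0.318 2.959 2.691
vertex 0.135 3.059 3.23
vertex -1.245 3.762 3.792
endloop
endfacet
facet normal 0.757 0.070 -0.650
outer loop
vertex 0.135 3.059 3.23
vertex -0.215 3.858 2.908
vertex 0.384 3.626 3.581
endloop
endfacet
facet normal 0.063 -0.545 0.836
outer loop
vertex 0.135 3.059 3.23
vertex 0.384 3.626 3.581
vertex -1.245 3.762 3.792
endloop
endfacet
facet normal 0.757 0.070 -0.650
outer loop
vertex 0.384 3.626 3.581
vertex -0.215 3.858 2.908
vertex 0.281 4.329 3.537
endloop
endfacet
facet normal 0.135 0.082 0.988
outer loop
vertex 0.384 3.626 3.581
vertex 0.281 4.329 3.537
vertex -1.245 3.762 3.792
endloop
endfacet

endsolid


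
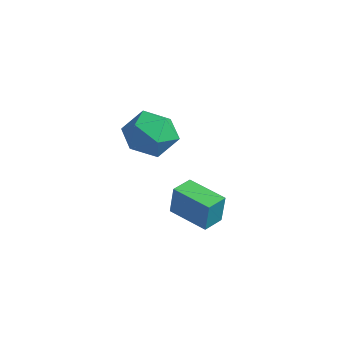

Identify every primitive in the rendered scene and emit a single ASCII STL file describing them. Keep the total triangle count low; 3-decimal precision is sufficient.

solid 
facet normal -0.911 -0.358 0.206
outer loop
vertex 1.391 -1.079 0.047
vertex 1.084 -0.248 0.134
vertex 1.091 -1.055 -1.239
endloop
endfacet
facet normal 0.344 -0.934 -0.098
outer loop
vertex 2.576 -0.472 -1.574
vertex 1.391 -1.079 0.047
vertex 1.091 -1.055 -1.239
endloop
endfacet
facet normal -0.911 -0.357 0.205
outer loop
vertex 1.091 -1.055 -1.239
vertex 1.084 -0.248 0.134
vertex 0.785 -0.224 -1.152
endloop
endfacet
facet normal -0.227 0.018 -0.974
outer loop
vertex 0.785 -0.224 -1.152
vertex 2.576 -0.472 -1.574
vertex 1.091 -1.055 -1.239
endloop
endfacet
facet normal 0.227 -0.018 0.974
outer loop
vertex 1.391 -1.079 0.047
vertex 2.569 0.335 -0.201
vertex 1.084 -0.248 0.134
endloop
endfacet
facet normal 0.345 -0.934 -0.098
outer loop
vertex 2.875 -0.496 -0.288
vertex 1.391 -1.079 0.047
vertex 2.576 -0.472 -1.574
endloop
endfacet
facet normal 0.227 -0.018 0.974
outer loop
vertex 2.875 -0.496 -0.288
vertex 2.569 0.335 -0.201
vertex 1.391 -1.079 0.047
endloop
endfacet
facet normal -0.345 0.934 0.098
outer loop
vertex 1.084 -0.248 0.134
vertex 2.569 0.335 -0.201
vertex 0.785 -0.224 -1.152
endloop
endfacet
facet normal -0.227 0.018 -0.974
outer loop
vertex 2.269 0.359 -1.487
vertex 2.576 -0.472 -1.574
vertex 0.785 -0.224 -1.152
endloop
endfacet
facet normal -0.345 0.934 0.098
outer loop
vertex 0.785 -0.224 -1.152
vertex 2.569 0.335 -0.201
vertex 2.269 0.359 -1.487
endloop
endfacet
facet normal 0.911 0.358 -0.205
outer loop
vertex 2.269 0.359 -1.487
vertex 2.875 -0.496 -0.288
vertex 2.576 -0.472 -1.574
endloop
endfacet
facet normal 0.911 0.357 -0.206
outer loop
vertex 2.569 0.335 -0.201
vertex 2.875 -0.496 -0.288
vertex 2.269 0.359 -1.487
endloop
endfacet
facet normal -0.914 -0.193 0.356
outer loop
vertex -3.138 0.151 0.836
vertex -2.813 -0.944 1.078
vertex -2.678 -0.105 1.878
endloop
endfacet
facet normal -0.744 0.495 0.450
outer loop
vertex -3.138 0.151 0.836
vertex -2.678 -0.105 1.878
vertex -2.362 0.873 1.325
endloop
endfacet
facet normal -0.602 0.776 -0.191
outer loop
vertex -3.138 0.151 0.836
vertex -2.362 0.873 1.325
vertex -2.303 0.638 0.183
endloop
endfacet
facet normal -0.685 0.262 -0.680
outer loop
vertex -3.138 0.151 0.836
vertex -2.303 0.638 0.183
vertex -2.581 -0.485 0.031
endloop
endfacet
facet normal -0.878 -0.336 -0.342
outer loop
vertex -3.138 0.151 0.836
vertex -2.581 -0.485 0.031
vertex -2.813 -0.944 1.078
endloop
endfacet
facet normal -0.147 0.522 0.840
outer loop
vertex -2.362 0.873 1.325
vertex -2.678 -0.105 1.878
vertex -1.559 0.225 1.869
endloop
endfacet
facet normal -0.423 -0.589 0.689
outer loop
vertex -2.678 -0.105 1.878
vertex -2.813 -0.944 1.078
vertex -1.837 -0.898 1.717
endloop
endfacet
facet normal -0.364 -0.821 -0.440
outer loop
vertex -2.813 -0.944 1.078
vertex -2.581 -0.485 0.031
vertex -1.778 -1.133 0.575
endloop
endfacet
facet normal -0.051 0.146 -0.988
outer loop
vertex -2.581 -0.485 0.031
vertex -2.303 0.638 0.183
vertex -1.462 -0.155 0.022
endloop
endfacet
facet normal 0.083 0.977 -0.197
outer loop
vertex -2.303 0.638 0.183
vertex -2.362 0.873 1.325
vertex -1.327 0.684 0.822
endloop
endfacet
facet normal 0.685 -0.262 0.680
outer loop
vertex -1.002 -0.411 1.064
vertex -1.559 0.225 1.869
vertex -1.837 -0.898 1.717
endloop
endfacet
facet normal 0.602 -0.776 0.191
outer loop
vertex -1.002 -0.411 1.064
vertex -1.837 -0.898 1.717
vertex -1.778 -1.133 0.575
endloop
endfacet
facet normal 0.744 -0.495 -0.450
outer loop
vertex -1.002 -0.411 1.064
vertex -1.778 -1.133 0.575
vertex -1.462 -0.155 0.022
endloop
endfacet
facet normal 0.914 0.193 -0.356
outer loop
vertex -1.002 -0.411 1.064
vertex -1.462 -0.155 0.022
vertex -1.327 0.684 0.822
endloop
endfacet
facet normal 0.878 0.336 0.342
outer loop
vertex -1.002 -0.411 1.064
vertex -1.327 0.684 0.822
vertex -1.559 0.225 1.869
endloop
endfacet
facet normal 0.051 -0.146 0.988
outer loop
vertex -1.837 -0.898 1.717
vertex -1.559 0.225 1.869
vertex -2.678 -0.105 1.878
endloop
endfacet
facet normal -0.083 -0.977 0.197
outer loop
vertex -1.778 -1.133 0.575
vertex -1.837 -0.898 1.717
vertex -2.813 -0.944 1.078
endloop
endfacet
facet normal 0.147 -0.522 -0.840
outer loop
vertex -1.462 -0.155 0.022
vertex -1.778 -1.133 0.575
vertex -2.581 -0.485 0.031
endloop
endfacet
facet normal 0.423 0.589 -0.689
outer loop
vertex -1.327 0.684 0.822
vertex -1.462 -0.155 0.022
vertex -2.303 0.638 0.183
endloop
endfacet
facet normal 0.364 0.821 0.440
outer loop
vertex -1.559 0.225 1.869
vertex -1.327 0.684 0.822
vertex -2.362 0.873 1.325
endloop
endfacet

endsolid


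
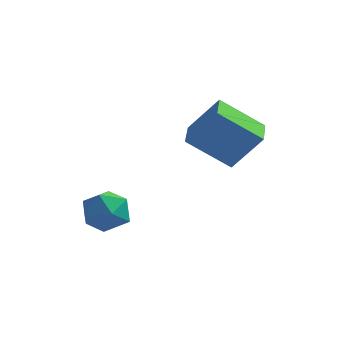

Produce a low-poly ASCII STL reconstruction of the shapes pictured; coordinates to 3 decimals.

solid 
facet normal -0.541 0.252 0.803
outer loop
vertex 0.033 -0.516 0.838
vertex 0.712 -0.837 1.396
vertex 0.717 0.057 1.119
endloop
endfacet
facet normal -0.680 0.687 0.254
outer loop
vertex 0.033 -0.516 0.838
vertex 0.717 0.057 1.119
vertex 0.416 0.087 0.233
endloop
endfacet
facet normal -0.912 0.289 -0.290
outer loop
vertex 0.033 -0.516 0.838
vertex 0.416 0.087 0.233
vertex 0.225 -0.788 -0.037
endloop
endfacet
facet normal -0.916 -0.393 -0.079
outer loop
vertex 0.033 -0.516 0.838
vertex 0.225 -0.788 -0.037
vertex 0.408 -1.359 0.682
endloop
endfacet
facet normal -0.687 -0.416 0.596
outer loop
vertex 0.033 -0.516 0.838
vertex 0.408 -1.359 0.682
vertex 0.712 -0.837 1.396
endloop
endfacet
facet normal -0.068 0.996 0.057
outer loop
vertex 0.416 0.087 0.233
vertex 0.717 0.057 1.119
vertex 1.332 0.139 0.418
endloop
endfacet
facet normal 0.157 0.291 0.944
outer loop
vertex 0.717 0.057 1.119
vertex 0.712 -0.837 1.396
vertex 1.515 -0.432 1.137
endloop
endfacet
facet normal -0.078 -0.789 0.610
outer loop
vertex 0.712 -0.837 1.396
vertex 0.408 -1.359 0.682
vertex 1.324 -1.307 0.867
endloop
endfacet
facet normal -0.450 -0.752 -0.482
outer loop
vertex 0.408 -1.359 0.682
vertex 0.225 -0.788 -0.037
vertex 1.023 -1.277 -0.019
endloop
endfacet
facet normal -0.443 0.351 -0.825
outer loop
vertex 0.225 -0.788 -0.037
vertex 0.416 0.087 0.233
vertex 1.028 -0.383 -0.296
endloop
endfacet
facet normal 0.916 0.393 0.079
outer loop
vertex 1.707 -0.704 0.262
vertex 1.332 0.139 0.418
vertex 1.515 -0.432 1.137
endloop
endfacet
facet normal 0.912 -0.289 0.290
outer loop
vertex 1.707 -0.704 0.262
vertex 1.515 -0.432 1.137
vertex 1.324 -1.307 0.867
endloop
endfacet
facet normal 0.680 -0.687 -0.254
outer loop
vertex 1.707 -0.704 0.262
vertex 1.324 -1.307 0.867
vertex 1.023 -1.277 -0.019
endloop
endfacet
facet normal 0.541 -0.252 -0.803
outer loop
vertex 1.707 -0.704 0.262
vertex 1.023 -1.277 -0.019
vertex 1.028 -0.383 -0.296
endloop
endfacet
facet normal 0.687 0.416 -0.596
outer loop
vertex 1.707 -0.704 0.262
vertex 1.028 -0.383 -0.296
vertex 1.332 0.139 0.418
endloop
endfacet
facet normal 0.450 0.752 0.482
outer loop
vertex 1.515 -0.432 1.137
vertex 1.332 0.139 0.418
vertex 0.717 0.057 1.119
endloop
endfacet
facet normal 0.443 -0.351 0.825
outer loop
vertex 1.324 -1.307 0.867
vertex 1.515 -0.432 1.137
vertex 0.712 -0.837 1.396
endloop
endfacet
facet normal 0.068 -0.996 -0.057
outer loop
vertex 1.023 -1.277 -0.019
vertex 1.324 -1.307 0.867
vertex 0.408 -1.359 0.682
endloop
endfacet
facet normal -0.157 -0.291 -0.944
outer loop
vertex 1.028 -0.383 -0.296
vertex 1.023 -1.277 -0.019
vertex 0.225 -0.788 -0.037
endloop
endfacet
facet normal 0.078 0.789 -0.610
outer loop
vertex 1.332 0.139 0.418
vertex 1.028 -0.383 -0.296
vertex 0.416 0.087 0.233
endloop
endfacet
facet normal -0.595 -0.115 -0.796
outer loop
vertex 2.606 2.32 2.654
vertex 2.311 3.565 2.694
vertex 4.108 2.713 1.474
endloop
endfacet
facet normal 0.230 -0.973 -0.031
outer loop
vertex 5.149 2.915 2.866
vertex 2.606 2.32 2.654
vertex 4.108 2.713 1.474
endloop
endfacet
facet normal -0.595 -0.115 -0.796
outer loop
vertex 4.108 2.713 1.474
vertex 2.311 3.565 2.694
vertex 3.813 3.958 1.514
endloop
endfacet
facet normal 0.770 0.202 -0.605
outer loop
vertex 3.813 3.958 1.514
vertex 5.149 2.915 2.866
vertex 4.108 2.713 1.474
endloop
endfacet
facet normal -0.770 -0.202 0.605
outer loop
vertex 2.606 2.32 2.654
vertex 3.352 3.767 4.086
vertex 2.311 3.565 2.694
endloop
endfacet
facet normal 0.230 -0.973 -0.031
outer loop
vertex 3.647 2.522 4.046
vertex 2.606 2.32 2.654
vertex 5.149 2.915 2.866
endloop
endfacet
facet normal -0.770 -0.202 0.605
outer loop
vertex 3.647 2.522 4.046
vertex 3.352 3.767 4.086
vertex 2.606 2.32 2.654
endloop
endfacet
facet normal -0.230 0.973 0.031
outer loop
vertex 2.311 3.565 2.694
vertex 3.352 3.767 4.086
vertex 3.813 3.958 1.514
endloop
endfacet
facet normal 0.770 0.202 -0.605
outer loop
vertex 4.854 4.16 2.906
vertex 5.149 2.915 2.866
vertex 3.813 3.958 1.514
endloop
endfacet
facet normal -0.230 0.973 0.031
outer loop
vertex 3.813 3.958 1.514
vertex 3.352 3.767 4.086
vertex 4.854 4.16 2.906
endloop
endfacet
facet normal 0.595 0.115 0.796
outer loop
vertex 4.854 4.16 2.906
vertex 3.647 2.522 4.046
vertex 5.149 2.915 2.866
endloop
endfacet
facet normal 0.595 0.115 0.796
outer loop
vertex 3.352 3.767 4.086
vertex 3.647 2.522 4.046
vertex 4.854 4.16 2.906
endloop
endfacet

endsolid


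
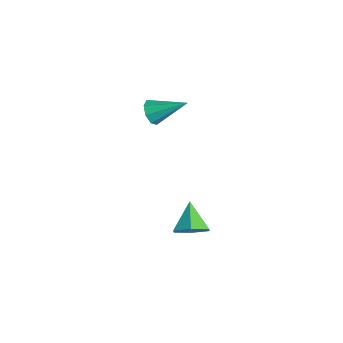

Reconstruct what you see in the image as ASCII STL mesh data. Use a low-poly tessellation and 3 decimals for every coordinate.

solid 
facet normal -0.500 -0.706 -0.501
outer loop
vertex -3.776 -1.584 0.72
vertex -4.143 -1.06 0.348
vertex -3.512 -1.432 0.242
endloop
endfacet
facet normal 0.852 -0.393 0.346
outer loop
vertex -3.776 -1.584 0.72
vertex -3.512 -1.432 0.242
vertex -3.137 0.36 1.352
endloop
endfacet
facet normal -0.501 -0.707 -0.500
outer loop
vertex -3.512 -1.432 0.242
vertex -4.143 -1.06 0.348
vertex -3.618 -1.063 -0.174
endloop
endfacet
facet normal 0.961 -0.032 -0.273
outer loop
vertex -3.512 -1.432 0.242
vertex -3.618 -1.063 -0.174
vertex -3.137 0.36 1.352
endloop
endfacet
facet normal -0.500 -0.708 -0.499
outer loop
vertex -3.618 -1.063 -0.174
vertex -4.143 -1.06 0.348
vertex -4.032 -0.692 -0.285
endloop
endfacet
facet normal 0.602 0.481 -0.638
outer loop
vertex -3.618 -1.063 -0.174
vertex -4.032 -0.692 -0.285
vertex -3.137 0.36 1.352
endloop
endfacet
facet normal -0.500 -0.708 -0.499
outer loop
vertex -4.032 -0.692 -0.285
vertex -4.143 -1.06 0.348
vertex -4.511 -0.537 -0.025
endloop
endfacet
facet normal -0.016 0.845 -0.534
outer loop
vertex -4.032 -0.692 -0.285
vertex -4.511 -0.537 -0.025
vertex -3.137 0.36 1.352
endloop
endfacet
facet normal -0.500 -0.708 -0.499
outer loop
vertex -4.511 -0.537 -0.025
vertex -4.143 -1.06 0.348
vertex -4.774 -0.688 0.453
endloop
endfacet
facet normal -0.530 0.848 -0.024
outer loop
vertex -4.511 -0.537 -0.025
vertex -4.774 -0.688 0.453
vertex -3.137 0.36 1.352
endloop
endfacet
facet normal -0.500 -0.707 -0.500
outer loop
vertex -4.774 -0.688 0.453
vertex -4.143 -1.06 0.348
vertex -4.668 -1.057 0.869
endloop
endfacet
facet normal -0.639 0.487 0.595
outer loop
vertex -4.774 -0.688 0.453
vertex -4.668 -1.057 0.869
vertex -3.137 0.36 1.352
endloop
endfacet
facet normal -0.501 -0.706 -0.501
outer loop
vertex -4.668 -1.057 0.869
vertex -4.143 -1.06 0.348
vertex -4.255 -1.429 0.98
endloop
endfacet
facet normal -0.280 -0.025 0.960
outer loop
vertex -4.668 -1.057 0.869
vertex -4.255 -1.429 0.98
vertex -3.137 0.36 1.352
endloop
endfacet
facet normal -0.500 -0.706 -0.501
outer loop
vertex -4.255 -1.429 0.98
vertex -4.143 -1.06 0.348
vertex -3.776 -1.584 0.72
endloop
endfacet
facet normal 0.339 -0.390 0.856
outer loop
vertex -4.255 -1.429 0.98
vertex -3.776 -1.584 0.72
vertex -3.137 0.36 1.352
endloop
endfacet
facet normal 0.755 -0.350 -0.554
outer loop
vertex 3.139 -1.885 -1.561
vertex 2.543 -2.484 -1.995
vertex 2.685 -1.615 -2.35
endloop
endfacet
facet normal 0.046 0.953 0.300
outer loop
vertex 3.139 -1.885 -1.561
vertex 2.685 -1.615 -2.35
vertex 1.357 -1.936 -1.125
endloop
endfacet
facet normal 0.755 -0.350 -0.554
outer loop
vertex 2.685 -1.615 -2.35
vertex 2.543 -2.484 -1.995
vertex 2.089 -2.214 -2.784
endloop
endfacet
facet normal -0.519 0.776 -0.359
outer loop
vertex 2.685 -1.615 -2.35
vertex 2.089 -2.214 -2.784
vertex 1.357 -1.936 -1.125
endloop
endfacet
facet normal 0.756 -0.349 -0.554
outer loop
vertex 2.089 -2.214 -2.784
vertex 2.543 -2.484 -1.995
vertex 1.947 -3.083 -2.43
endloop
endfacet
facet normal -0.916 -0.014 -0.402
outer loop
vertex 2.089 -2.214 -2.784
vertex 1.947 -3.083 -2.43
vertex 1.357 -1.936 -1.125
endloop
endfacet
facet normal 0.756 -0.349 -0.554
outer loop
vertex 1.947 -3.083 -2.43
vertex 2.543 -2.484 -1.995
vertex 2.401 -3.354 -1.64
endloop
endfacet
facet normal -0.748 -0.628 0.214
outer loop
vertex 1.947 -3.083 -2.43
vertex 2.401 -3.354 -1.64
vertex 1.357 -1.936 -1.125
endloop
endfacet
facet normal 0.755 -0.350 -0.555
outer loop
vertex 2.401 -3.354 -1.64
vertex 2.543 -2.484 -1.995
vertex 2.997 -2.755 -1.206
endloop
endfacet
facet normal -0.182 -0.451 0.873
outer loop
vertex 2.401 -3.354 -1.64
vertex 2.997 -2.755 -1.206
vertex 1.357 -1.936 -1.125
endloop
endfacet
facet normal 0.755 -0.350 -0.555
outer loop
vertex 2.997 -2.755 -1.206
vertex 2.543 -2.484 -1.995
vertex 3.139 -1.885 -1.561
endloop
endfacet
facet normal 0.214 0.339 0.916
outer loop
vertex 2.997 -2.755 -1.206
vertex 3.139 -1.885 -1.561
vertex 1.357 -1.936 -1.125
endloop
endfacet

endsolid


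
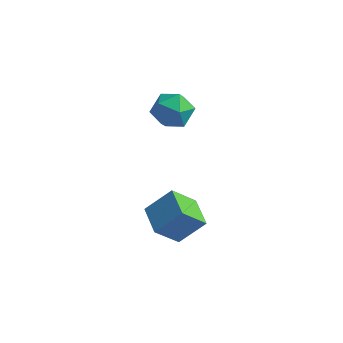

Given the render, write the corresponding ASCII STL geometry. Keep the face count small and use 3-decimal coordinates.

solid 
facet normal -0.404 -0.563 0.721
outer loop
vertex 1.753 -1.712 -2.706
vertex 0.688 -0.715 -2.524
vertex 0.875 -2.454 -3.776
endloop
endfacet
facet normal 0.724 -0.678 -0.124
outer loop
vertex 1.512 -1.565 -4.916
vertex 1.753 -1.712 -2.706
vertex 0.875 -2.454 -3.776
endloop
endfacet
facet normal -0.404 -0.563 0.721
outer loop
vertex 0.875 -2.454 -3.776
vertex 0.688 -0.715 -2.524
vertex -0.19 -1.457 -3.594
endloop
endfacet
facet normal -0.559 -0.473 -0.681
outer loop
vertex -0.19 -1.457 -3.594
vertex 1.512 -1.565 -4.916
vertex 0.875 -2.454 -3.776
endloop
endfacet
facet normal 0.559 0.473 0.681
outer loop
vertex 1.753 -1.712 -2.706
vertex 1.325 0.174 -3.664
vertex 0.688 -0.715 -2.524
endloop
endfacet
facet normal 0.724 -0.678 -0.124
outer loop
vertex 2.39 -0.823 -3.846
vertex 1.753 -1.712 -2.706
vertex 1.512 -1.565 -4.916
endloop
endfacet
facet normal 0.559 0.473 0.681
outer loop
vertex 2.39 -0.823 -3.846
vertex 1.325 0.174 -3.664
vertex 1.753 -1.712 -2.706
endloop
endfacet
facet normal -0.724 0.678 0.124
outer loop
vertex 0.688 -0.715 -2.524
vertex 1.325 0.174 -3.664
vertex -0.19 -1.457 -3.594
endloop
endfacet
facet normal -0.559 -0.473 -0.681
outer loop
vertex 0.447 -0.568 -4.734
vertex 1.512 -1.565 -4.916
vertex -0.19 -1.457 -3.594
endloop
endfacet
facet normal -0.724 0.678 0.124
outer loop
vertex -0.19 -1.457 -3.594
vertex 1.325 0.174 -3.664
vertex 0.447 -0.568 -4.734
endloop
endfacet
facet normal 0.404 0.563 -0.721
outer loop
vertex 0.447 -0.568 -4.734
vertex 2.39 -0.823 -3.846
vertex 1.512 -1.565 -4.916
endloop
endfacet
facet normal 0.404 0.563 -0.721
outer loop
vertex 1.325 0.174 -3.664
vertex 2.39 -0.823 -3.846
vertex 0.447 -0.568 -4.734
endloop
endfacet
facet normal -0.129 0.878 -0.462
outer loop
vertex -1.429 4.201 -2.358
vertex -2.47 4.155 -2.155
vertex -1.813 4.617 -1.46
endloop
endfacet
facet normal 0.519 0.838 -0.167
outer loop
vertex -1.429 4.201 -2.358
vertex -1.813 4.617 -1.46
vertex -0.909 4.061 -1.443
endloop
endfacet
facet normal 0.854 0.272 -0.444
outer loop
vertex -1.429 4.201 -2.358
vertex -0.909 4.061 -1.443
vertex -1.007 3.254 -2.127
endloop
endfacet
facet normal 0.412 -0.039 -0.910
outer loop
vertex -1.429 4.201 -2.358
vertex -1.007 3.254 -2.127
vertex -1.972 3.312 -2.566
endloop
endfacet
facet normal -0.195 0.335 -0.922
outer loop
vertex -1.429 4.201 -2.358
vertex -1.972 3.312 -2.566
vertex -2.47 4.155 -2.155
endloop
endfacet
facet normal 0.436 0.725 0.533
outer loop
vertex -0.909 4.061 -1.443
vertex -1.813 4.617 -1.46
vertex -1.628 3.928 -0.674
endloop
endfacet
facet normal -0.613 0.788 0.055
outer loop
vertex -1.813 4.617 -1.46
vertex -2.47 4.155 -2.155
vertex -2.593 3.986 -1.113
endloop
endfacet
facet normal -0.720 -0.090 -0.688
outer loop
vertex -2.47 4.155 -2.155
vertex -1.972 3.312 -2.566
vertex -2.691 3.179 -1.797
endloop
endfacet
facet normal 0.263 -0.694 -0.670
outer loop
vertex -1.972 3.312 -2.566
vertex -1.007 3.254 -2.127
vertex -1.787 2.623 -1.78
endloop
endfacet
facet normal 0.978 -0.190 0.085
outer loop
vertex -1.007 3.254 -2.127
vertex -0.909 4.061 -1.443
vertex -1.13 3.085 -1.085
endloop
endfacet
facet normal -0.412 0.039 0.910
outer loop
vertex -2.171 3.039 -0.882
vertex -1.628 3.928 -0.674
vertex -2.593 3.986 -1.113
endloop
endfacet
facet normal -0.854 -0.272 0.444
outer loop
vertex -2.171 3.039 -0.882
vertex -2.593 3.986 -1.113
vertex -2.691 3.179 -1.797
endloop
endfacet
facet normal -0.519 -0.838 0.167
outer loop
vertex -2.171 3.039 -0.882
vertex -2.691 3.179 -1.797
vertex -1.787 2.623 -1.78
endloop
endfacet
facet normal 0.129 -0.878 0.462
outer loop
vertex -2.171 3.039 -0.882
vertex -1.787 2.623 -1.78
vertex -1.13 3.085 -1.085
endloop
endfacet
facet normal 0.195 -0.335 0.922
outer loop
vertex -2.171 3.039 -0.882
vertex -1.13 3.085 -1.085
vertex -1.628 3.928 -0.674
endloop
endfacet
facet normal -0.263 0.694 0.670
outer loop
vertex -2.593 3.986 -1.113
vertex -1.628 3.928 -0.674
vertex -1.813 4.617 -1.46
endloop
endfacet
facet normal -0.978 0.190 -0.085
outer loop
vertex -2.691 3.179 -1.797
vertex -2.593 3.986 -1.113
vertex -2.47 4.155 -2.155
endloop
endfacet
facet normal -0.436 -0.725 -0.533
outer loop
vertex -1.787 2.623 -1.78
vertex -2.691 3.179 -1.797
vertex -1.972 3.312 -2.566
endloop
endfacet
facet normal 0.613 -0.788 -0.055
outer loop
vertex -1.13 3.085 -1.085
vertex -1.787 2.623 -1.78
vertex -1.007 3.254 -2.127
endloop
endfacet
facet normal 0.720 0.090 0.688
outer loop
vertex -1.628 3.928 -0.674
vertex -1.13 3.085 -1.085
vertex -0.909 4.061 -1.443
endloop
endfacet

endsolid


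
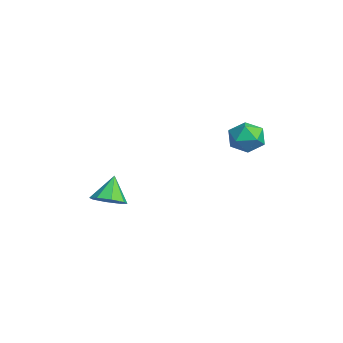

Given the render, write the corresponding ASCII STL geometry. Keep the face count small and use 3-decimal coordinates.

solid 
facet normal 0.484 -0.302 -0.821
outer loop
vertex 1.47 -4.179 -3.815
vertex 0.553 -4.152 -4.365
vertex 1.335 -3.45 -4.163
endloop
endfacet
facet normal 0.519 0.445 0.730
outer loop
vertex 1.47 -4.179 -3.815
vertex 1.335 -3.45 -4.163
vertex -0.313 -3.608 -2.895
endloop
endfacet
facet normal 0.484 -0.303 -0.821
outer loop
vertex 1.335 -3.45 -4.163
vertex 0.553 -4.152 -4.365
vertex 0.742 -3.132 -4.63
endloop
endfacet
facet normal 0.197 0.908 0.369
outer loop
vertex 1.335 -3.45 -4.163
vertex 0.742 -3.132 -4.63
vertex -0.313 -3.608 -2.895
endloop
endfacet
facet normal 0.483 -0.303 -0.822
outer loop
vertex 0.742 -3.132 -4.63
vertex 0.553 -4.152 -4.365
vertex 0.038 -3.411 -4.941
endloop
endfacet
facet normal -0.378 0.926 0.024
outer loop
vertex 0.742 -3.132 -4.63
vertex 0.038 -3.411 -4.941
vertex -0.313 -3.608 -2.895
endloop
endfacet
facet normal 0.483 -0.303 -0.822
outer loop
vertex 0.038 -3.411 -4.941
vertex 0.553 -4.152 -4.365
vertex -0.365 -4.124 -4.915
endloop
endfacet
facet normal -0.868 0.487 -0.102
outer loop
vertex 0.038 -3.411 -4.941
vertex -0.365 -4.124 -4.915
vertex -0.313 -3.608 -2.895
endloop
endfacet
facet normal 0.483 -0.304 -0.821
outer loop
vertex -0.365 -4.124 -4.915
vertex 0.553 -4.152 -4.365
vertex -0.23 -4.853 -4.566
endloop
endfacet
facet normal -0.986 -0.152 0.064
outer loop
vertex -0.365 -4.124 -4.915
vertex -0.23 -4.853 -4.566
vertex -0.313 -3.608 -2.895
endloop
endfacet
facet normal 0.483 -0.304 -0.821
outer loop
vertex -0.23 -4.853 -4.566
vertex 0.553 -4.152 -4.365
vertex 0.363 -5.171 -4.1
endloop
endfacet
facet normal -0.664 -0.615 0.425
outer loop
vertex -0.23 -4.853 -4.566
vertex 0.363 -5.171 -4.1
vertex -0.313 -3.608 -2.895
endloop
endfacet
facet normal 0.483 -0.304 -0.821
outer loop
vertex 0.363 -5.171 -4.1
vertex 0.553 -4.152 -4.365
vertex 1.067 -4.892 -3.789
endloop
endfacet
facet normal -0.090 -0.632 0.770
outer loop
vertex 0.363 -5.171 -4.1
vertex 1.067 -4.892 -3.789
vertex -0.313 -3.608 -2.895
endloop
endfacet
facet normal 0.484 -0.303 -0.821
outer loop
vertex 1.067 -4.892 -3.789
vertex 0.553 -4.152 -4.365
vertex 1.47 -4.179 -3.815
endloop
endfacet
facet normal 0.400 -0.194 0.896
outer loop
vertex 1.067 -4.892 -3.789
vertex 1.47 -4.179 -3.815
vertex -0.313 -3.608 -2.895
endloop
endfacet
facet normal -0.296 -0.377 0.877
outer loop
vertex 2.064 3.129 1.524
vertex 2.426 2.091 1.2
vertex 3.14 2.802 1.747
endloop
endfacet
facet normal -0.103 0.307 0.946
outer loop
vertex 2.064 3.129 1.524
vertex 3.14 2.802 1.747
vertex 2.929 3.867 1.378
endloop
endfacet
facet normal -0.509 0.696 0.507
outer loop
vertex 2.064 3.129 1.524
vertex 2.929 3.867 1.378
vertex 2.085 3.813 0.605
endloop
endfacet
facet normal -0.953 0.253 0.167
outer loop
vertex 2.064 3.129 1.524
vertex 2.085 3.813 0.605
vertex 1.774 2.716 0.495
endloop
endfacet
facet normal -0.821 -0.410 0.396
outer loop
vertex 2.064 3.129 1.524
vertex 1.774 2.716 0.495
vertex 2.426 2.091 1.2
endloop
endfacet
facet normal 0.575 0.367 0.731
outer loop
vertex 2.929 3.867 1.378
vertex 3.14 2.802 1.747
vertex 3.826 3.284 0.965
endloop
endfacet
facet normal 0.262 -0.740 0.620
outer loop
vertex 3.14 2.802 1.747
vertex 2.426 2.091 1.2
vertex 3.515 2.187 0.855
endloop
endfacet
facet normal -0.588 -0.793 -0.159
outer loop
vertex 2.426 2.091 1.2
vertex 1.774 2.716 0.495
vertex 2.671 2.133 0.082
endloop
endfacet
facet normal -0.801 0.280 -0.530
outer loop
vertex 1.774 2.716 0.495
vertex 2.085 3.813 0.605
vertex 2.46 3.198 -0.287
endloop
endfacet
facet normal -0.082 0.996 0.020
outer loop
vertex 2.085 3.813 0.605
vertex 2.929 3.867 1.378
vertex 3.174 3.909 0.26
endloop
endfacet
facet normal 0.953 -0.253 -0.167
outer loop
vertex 3.536 2.871 -0.064
vertex 3.826 3.284 0.965
vertex 3.515 2.187 0.855
endloop
endfacet
facet normal 0.509 -0.696 -0.507
outer loop
vertex 3.536 2.871 -0.064
vertex 3.515 2.187 0.855
vertex 2.671 2.133 0.082
endloop
endfacet
facet normal 0.103 -0.307 -0.946
outer loop
vertex 3.536 2.871 -0.064
vertex 2.671 2.133 0.082
vertex 2.46 3.198 -0.287
endloop
endfacet
facet normal 0.296 0.377 -0.877
outer loop
vertex 3.536 2.871 -0.064
vertex 2.46 3.198 -0.287
vertex 3.174 3.909 0.26
endloop
endfacet
facet normal 0.821 0.410 -0.396
outer loop
vertex 3.536 2.871 -0.064
vertex 3.174 3.909 0.26
vertex 3.826 3.284 0.965
endloop
endfacet
facet normal 0.801 -0.280 0.530
outer loop
vertex 3.515 2.187 0.855
vertex 3.826 3.284 0.965
vertex 3.14 2.802 1.747
endloop
endfacet
facet normal 0.082 -0.996 -0.020
outer loop
vertex 2.671 2.133 0.082
vertex 3.515 2.187 0.855
vertex 2.426 2.091 1.2
endloop
endfacet
facet normal -0.575 -0.367 -0.731
outer loop
vertex 2.46 3.198 -0.287
vertex 2.671 2.133 0.082
vertex 1.774 2.716 0.495
endloop
endfacet
facet normal -0.262 0.740 -0.620
outer loop
vertex 3.174 3.909 0.26
vertex 2.46 3.198 -0.287
vertex 2.085 3.813 0.605
endloop
endfacet
facet normal 0.588 0.793 0.159
outer loop
vertex 3.826 3.284 0.965
vertex 3.174 3.909 0.26
vertex 2.929 3.867 1.378
endloop
endfacet

endsolid


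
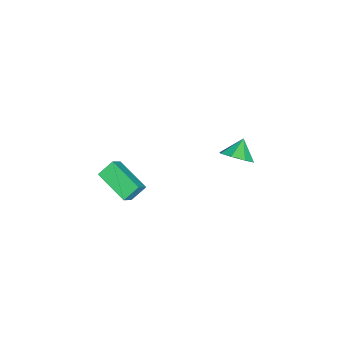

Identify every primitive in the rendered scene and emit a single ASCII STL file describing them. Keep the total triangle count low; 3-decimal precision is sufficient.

solid 
facet normal -0.500 -0.811 0.303
outer loop
vertex -3.681 -3.039 -2.872
vertex -4.327 -2.883 -3.522
vertex -3.169 -3.594 -3.513
endloop
endfacet
facet normal 0.694 -0.168 0.700
outer loop
vertex -2.233 -2.077 -4.078
vertex -3.681 -3.039 -2.872
vertex -3.169 -3.594 -3.513
endloop
endfacet
facet normal -0.500 -0.811 0.303
outer loop
vertex -3.169 -3.594 -3.513
vertex -4.327 -2.883 -3.522
vertex -3.815 -3.438 -4.163
endloop
endfacet
facet normal 0.517 -0.560 -0.648
outer loop
vertex -3.815 -3.438 -4.163
vertex -2.233 -2.077 -4.078
vertex -3.169 -3.594 -3.513
endloop
endfacet
facet normal -0.517 0.560 0.648
outer loop
vertex -3.681 -3.039 -2.872
vertex -3.391 -1.366 -4.087
vertex -4.327 -2.883 -3.522
endloop
endfacet
facet normal 0.694 -0.168 0.700
outer loop
vertex -2.745 -1.522 -3.437
vertex -3.681 -3.039 -2.872
vertex -2.233 -2.077 -4.078
endloop
endfacet
facet normal -0.517 0.560 0.648
outer loop
vertex -2.745 -1.522 -3.437
vertex -3.391 -1.366 -4.087
vertex -3.681 -3.039 -2.872
endloop
endfacet
facet normal -0.694 0.168 -0.700
outer loop
vertex -4.327 -2.883 -3.522
vertex -3.391 -1.366 -4.087
vertex -3.815 -3.438 -4.163
endloop
endfacet
facet normal 0.517 -0.560 -0.648
outer loop
vertex -2.879 -1.921 -4.728
vertex -2.233 -2.077 -4.078
vertex -3.815 -3.438 -4.163
endloop
endfacet
facet normal -0.694 0.168 -0.700
outer loop
vertex -3.815 -3.438 -4.163
vertex -3.391 -1.366 -4.087
vertex -2.879 -1.921 -4.728
endloop
endfacet
facet normal 0.500 0.811 -0.303
outer loop
vertex -2.879 -1.921 -4.728
vertex -2.745 -1.522 -3.437
vertex -2.233 -2.077 -4.078
endloop
endfacet
facet normal 0.500 0.811 -0.303
outer loop
vertex -3.391 -1.366 -4.087
vertex -2.745 -1.522 -3.437
vertex -2.879 -1.921 -4.728
endloop
endfacet
facet normal 0.727 -0.109 -0.678
outer loop
vertex -1.746 3.011 1.4
vertex -2.293 3.115 0.797
vertex -1.81 3.613 1.235
endloop
endfacet
facet normal 0.108 0.273 0.956
outer loop
vertex -1.746 3.011 1.4
vertex -1.81 3.613 1.235
vertex -3.027 3.225 1.483
endloop
endfacet
facet normal 0.727 -0.108 -0.679
outer loop
vertex -1.81 3.613 1.235
vertex -2.293 3.115 0.797
vertex -2.157 3.924 0.814
endloop
endfacet
facet normal -0.109 0.755 0.647
outer loop
vertex -1.81 3.613 1.235
vertex -2.157 3.924 0.814
vertex -3.027 3.225 1.483
endloop
endfacet
facet normal 0.727 -0.108 -0.678
outer loop
vertex -2.157 3.924 0.814
vertex -2.293 3.115 0.797
vertex -2.583 3.76 0.383
endloop
endfacet
facet normal -0.518 0.832 0.196
outer loop
vertex -2.157 3.924 0.814
vertex -2.583 3.76 0.383
vertex -3.027 3.225 1.483
endloop
endfacet
facet normal 0.726 -0.109 -0.679
outer loop
vertex -2.583 3.76 0.383
vertex -2.293 3.115 0.797
vertex -2.84 3.219 0.195
endloop
endfacet
facet normal -0.877 0.462 -0.130
outer loop
vertex -2.583 3.76 0.383
vertex -2.84 3.219 0.195
vertex -3.027 3.225 1.483
endloop
endfacet
facet normal 0.726 -0.109 -0.679
outer loop
vertex -2.84 3.219 0.195
vertex -2.293 3.115 0.797
vertex -2.776 2.617 0.36
endloop
endfacet
facet normal -0.980 -0.143 -0.142
outer loop
vertex -2.84 3.219 0.195
vertex -2.776 2.617 0.36
vertex -3.027 3.225 1.483
endloop
endfacet
facet normal 0.726 -0.109 -0.679
outer loop
vertex -2.776 2.617 0.36
vertex -2.293 3.115 0.797
vertex -2.429 2.307 0.781
endloop
endfacet
facet normal -0.762 -0.625 0.168
outer loop
vertex -2.776 2.617 0.36
vertex -2.429 2.307 0.781
vertex -3.027 3.225 1.483
endloop
endfacet
facet normal 0.727 -0.109 -0.678
outer loop
vertex -2.429 2.307 0.781
vertex -2.293 3.115 0.797
vertex -2.003 2.47 1.212
endloop
endfacet
facet normal -0.355 -0.703 0.617
outer loop
vertex -2.429 2.307 0.781
vertex -2.003 2.47 1.212
vertex -3.027 3.225 1.483
endloop
endfacet
facet normal 0.727 -0.110 -0.678
outer loop
vertex -2.003 2.47 1.212
vertex -2.293 3.115 0.797
vertex -1.746 3.011 1.4
endloop
endfacet
facet normal 0.006 -0.331 0.944
outer loop
vertex -2.003 2.47 1.212
vertex -1.746 3.011 1.4
vertex -3.027 3.225 1.483
endloop
endfacet

endsolid


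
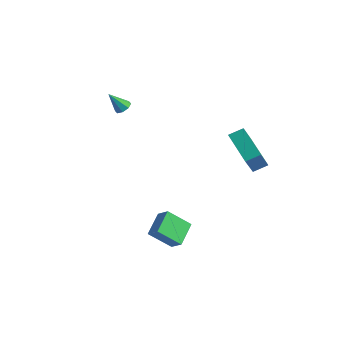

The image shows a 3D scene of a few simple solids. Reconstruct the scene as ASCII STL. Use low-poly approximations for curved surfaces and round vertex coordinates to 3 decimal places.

solid 
facet normal -0.766 0.012 -0.643
outer loop
vertex 1.262 -2.288 -3.42
vertex 2.104 -1.478 -4.408
vertex 1.735 -3.492 -4.005
endloop
endfacet
facet normal -0.551 -0.530 0.645
outer loop
vertex 2.416 -3.502 -3.432
vertex 1.262 -2.288 -3.42
vertex 1.735 -3.492 -4.005
endloop
endfacet
facet normal -0.765 0.011 -0.644
outer loop
vertex 1.735 -3.492 -4.005
vertex 2.104 -1.478 -4.408
vertex 2.577 -2.682 -4.992
endloop
endfacet
facet normal 0.334 -0.848 -0.411
outer loop
vertex 2.577 -2.682 -4.992
vertex 2.416 -3.502 -3.432
vertex 1.735 -3.492 -4.005
endloop
endfacet
facet normal -0.334 0.848 0.411
outer loop
vertex 1.262 -2.288 -3.42
vertex 2.785 -1.488 -3.835
vertex 2.104 -1.478 -4.408
endloop
endfacet
facet normal -0.550 -0.529 0.646
outer loop
vertex 1.943 -2.298 -2.848
vertex 1.262 -2.288 -3.42
vertex 2.416 -3.502 -3.432
endloop
endfacet
facet normal -0.333 0.848 0.412
outer loop
vertex 1.943 -2.298 -2.848
vertex 2.785 -1.488 -3.835
vertex 1.262 -2.288 -3.42
endloop
endfacet
facet normal 0.551 0.529 -0.645
outer loop
vertex 2.104 -1.478 -4.408
vertex 2.785 -1.488 -3.835
vertex 2.577 -2.682 -4.992
endloop
endfacet
facet normal 0.333 -0.848 -0.412
outer loop
vertex 3.258 -2.692 -4.42
vertex 2.416 -3.502 -3.432
vertex 2.577 -2.682 -4.992
endloop
endfacet
facet normal 0.550 0.530 -0.646
outer loop
vertex 2.577 -2.682 -4.992
vertex 2.785 -1.488 -3.835
vertex 3.258 -2.692 -4.42
endloop
endfacet
facet normal 0.766 -0.011 0.643
outer loop
vertex 3.258 -2.692 -4.42
vertex 1.943 -2.298 -2.848
vertex 2.416 -3.502 -3.432
endloop
endfacet
facet normal 0.766 -0.012 0.643
outer loop
vertex 2.785 -1.488 -3.835
vertex 1.943 -2.298 -2.848
vertex 3.258 -2.692 -4.42
endloop
endfacet
facet normal 0.397 0.424 -0.814
outer loop
vertex -2.799 -0.092 1.791
vertex -3.103 -0.364 1.501
vertex -3.131 0.084 1.721
endloop
endfacet
facet normal 0.141 0.584 0.799
outer loop
vertex -2.799 -0.092 1.791
vertex -3.131 0.084 1.721
vertex -3.597 -0.896 2.519
endloop
endfacet
facet normal 0.395 0.425 -0.815
outer loop
vertex -3.131 0.084 1.721
vertex -3.103 -0.364 1.501
vertex -3.447 -0.002 1.523
endloop
endfacet
facet normal -0.515 0.675 0.528
outer loop
vertex -3.131 0.084 1.721
vertex -3.447 -0.002 1.523
vertex -3.597 -0.896 2.519
endloop
endfacet
facet normal 0.395 0.425 -0.814
outer loop
vertex -3.447 -0.002 1.523
vertex -3.103 -0.364 1.501
vertex -3.561 -0.3 1.312
endloop
endfacet
facet normal -0.952 0.285 0.112
outer loop
vertex -3.447 -0.002 1.523
vertex -3.561 -0.3 1.312
vertex -3.597 -0.896 2.519
endloop
endfacet
facet normal 0.395 0.425 -0.814
outer loop
vertex -3.561 -0.3 1.312
vertex -3.103 -0.364 1.501
vertex -3.406 -0.636 1.212
endloop
endfacet
facet normal -0.911 -0.359 -0.205
outer loop
vertex -3.561 -0.3 1.312
vertex -3.406 -0.636 1.212
vertex -3.597 -0.896 2.519
endloop
endfacet
facet normal 0.395 0.425 -0.814
outer loop
vertex -3.406 -0.636 1.212
vertex -3.103 -0.364 1.501
vertex -3.074 -0.812 1.281
endloop
endfacet
facet normal -0.417 -0.878 -0.236
outer loop
vertex -3.406 -0.636 1.212
vertex -3.074 -0.812 1.281
vertex -3.597 -0.896 2.519
endloop
endfacet
facet normal 0.397 0.425 -0.814
outer loop
vertex -3.074 -0.812 1.281
vertex -3.103 -0.364 1.501
vertex -2.758 -0.726 1.48
endloop
endfacet
facet normal 0.241 -0.970 0.036
outer loop
vertex -3.074 -0.812 1.281
vertex -2.758 -0.726 1.48
vertex -3.597 -0.896 2.519
endloop
endfacet
facet normal 0.396 0.425 -0.814
outer loop
vertex -2.758 -0.726 1.48
vertex -3.103 -0.364 1.501
vertex -2.644 -0.428 1.691
endloop
endfacet
facet normal 0.678 -0.580 0.452
outer loop
vertex -2.758 -0.726 1.48
vertex -2.644 -0.428 1.691
vertex -3.597 -0.896 2.519
endloop
endfacet
facet normal 0.396 0.425 -0.814
outer loop
vertex -2.644 -0.428 1.691
vertex -3.103 -0.364 1.501
vertex -2.799 -0.092 1.791
endloop
endfacet
facet normal 0.636 0.065 0.769
outer loop
vertex -2.644 -0.428 1.691
vertex -2.799 -0.092 1.791
vertex -3.597 -0.896 2.519
endloop
endfacet
facet normal -0.473 -0.780 -0.410
outer loop
vertex 4.417 0.597 0.626
vertex 2.702 1.217 1.424
vertex 4.091 1.552 -0.816
endloop
endfacet
facet normal 0.861 -0.312 -0.401
outer loop
vertex 4.498 2.223 -0.464
vertex 4.417 0.597 0.626
vertex 4.091 1.552 -0.816
endloop
endfacet
facet normal -0.473 -0.780 -0.410
outer loop
vertex 4.091 1.552 -0.816
vertex 2.702 1.217 1.424
vertex 2.377 2.172 -0.018
endloop
endfacet
facet normal -0.185 0.542 -0.819
outer loop
vertex 2.377 2.172 -0.018
vertex 4.498 2.223 -0.464
vertex 4.091 1.552 -0.816
endloop
endfacet
facet normal 0.185 -0.542 0.820
outer loop
vertex 4.417 0.597 0.626
vertex 3.109 1.888 1.776
vertex 2.702 1.217 1.424
endloop
endfacet
facet normal 0.862 -0.311 -0.400
outer loop
vertex 4.823 1.268 0.978
vertex 4.417 0.597 0.626
vertex 4.498 2.223 -0.464
endloop
endfacet
facet normal 0.185 -0.542 0.820
outer loop
vertex 4.823 1.268 0.978
vertex 3.109 1.888 1.776
vertex 4.417 0.597 0.626
endloop
endfacet
facet normal -0.861 0.312 0.401
outer loop
vertex 2.702 1.217 1.424
vertex 3.109 1.888 1.776
vertex 2.377 2.172 -0.018
endloop
endfacet
facet normal -0.185 0.542 -0.820
outer loop
vertex 2.783 2.843 0.334
vertex 4.498 2.223 -0.464
vertex 2.377 2.172 -0.018
endloop
endfacet
facet normal -0.862 0.311 0.401
outer loop
vertex 2.377 2.172 -0.018
vertex 3.109 1.888 1.776
vertex 2.783 2.843 0.334
endloop
endfacet
facet normal 0.473 0.780 0.410
outer loop
vertex 2.783 2.843 0.334
vertex 4.823 1.268 0.978
vertex 4.498 2.223 -0.464
endloop
endfacet
facet normal 0.473 0.780 0.410
outer loop
vertex 3.109 1.888 1.776
vertex 4.823 1.268 0.978
vertex 2.783 2.843 0.334
endloop
endfacet

endsolid
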